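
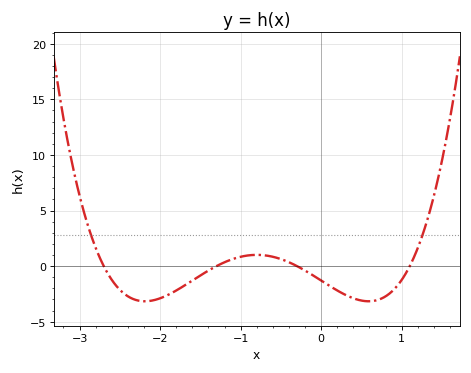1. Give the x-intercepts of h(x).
-2.7, -1.3, -0.3, 1.1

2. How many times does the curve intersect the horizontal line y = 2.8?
2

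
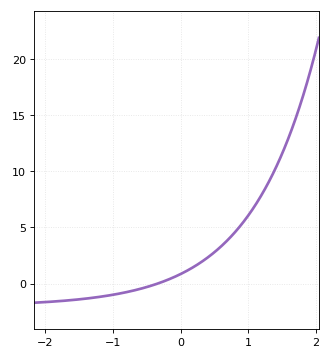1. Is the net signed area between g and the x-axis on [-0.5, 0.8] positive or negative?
positive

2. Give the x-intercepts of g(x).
-0.339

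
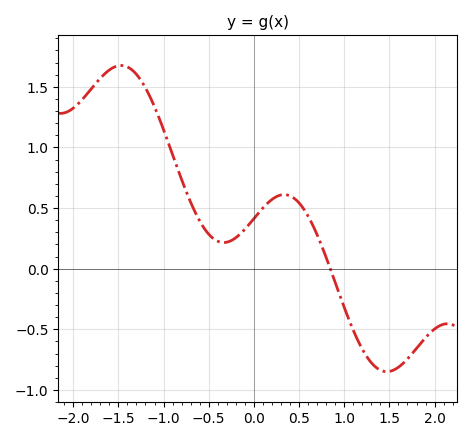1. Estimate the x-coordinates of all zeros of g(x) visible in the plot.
0.845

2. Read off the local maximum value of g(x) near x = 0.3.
0.611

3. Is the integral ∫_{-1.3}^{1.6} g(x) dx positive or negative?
positive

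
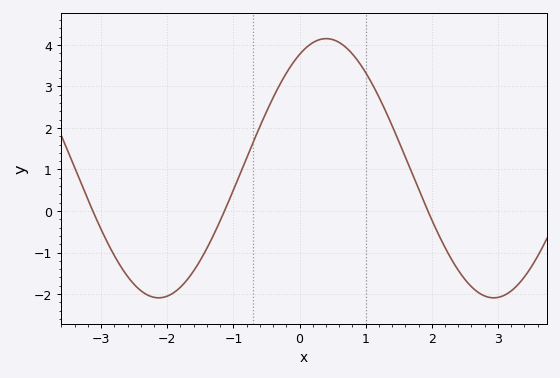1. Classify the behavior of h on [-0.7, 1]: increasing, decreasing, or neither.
neither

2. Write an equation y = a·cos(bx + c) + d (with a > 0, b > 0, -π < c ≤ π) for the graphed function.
y = 3.12cos(1.24x - 0.5) + 1.03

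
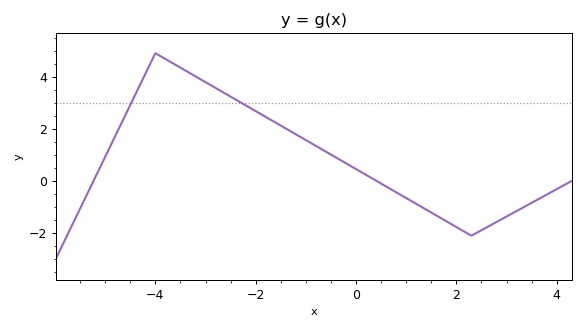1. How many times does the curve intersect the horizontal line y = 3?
2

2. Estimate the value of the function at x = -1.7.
2.4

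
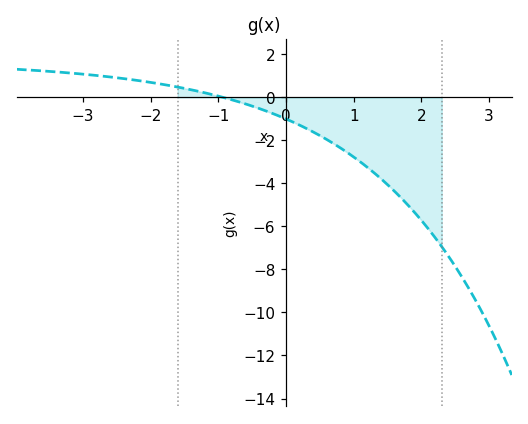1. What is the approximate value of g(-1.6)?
0.484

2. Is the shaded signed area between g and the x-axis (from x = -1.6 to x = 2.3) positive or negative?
negative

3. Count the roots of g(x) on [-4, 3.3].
1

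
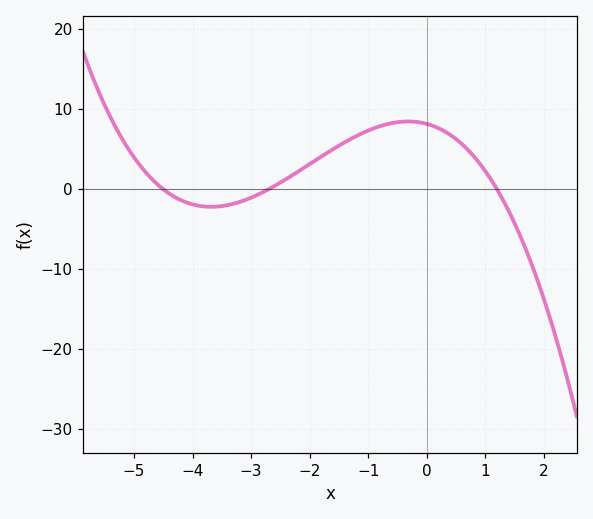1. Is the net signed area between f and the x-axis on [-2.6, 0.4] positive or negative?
positive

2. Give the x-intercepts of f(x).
-4.4, -2.8, 1.2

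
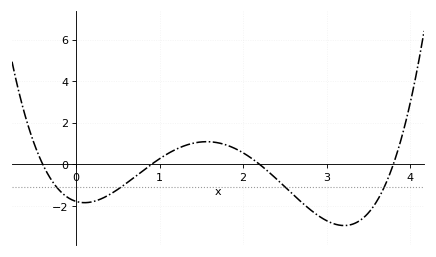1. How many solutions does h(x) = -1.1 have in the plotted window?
4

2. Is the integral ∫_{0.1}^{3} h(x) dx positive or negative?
negative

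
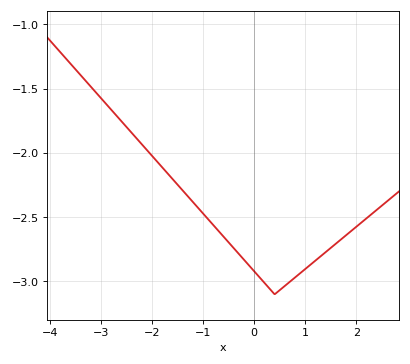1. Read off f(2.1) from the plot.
-2.55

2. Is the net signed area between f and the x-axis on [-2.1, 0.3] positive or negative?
negative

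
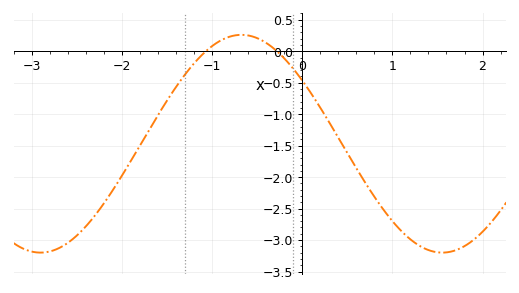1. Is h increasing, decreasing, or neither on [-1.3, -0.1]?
neither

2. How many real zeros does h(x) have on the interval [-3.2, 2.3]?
2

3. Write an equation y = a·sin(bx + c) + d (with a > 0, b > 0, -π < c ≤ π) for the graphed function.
y = 1.73sin(1.41x + 2.52) - 1.47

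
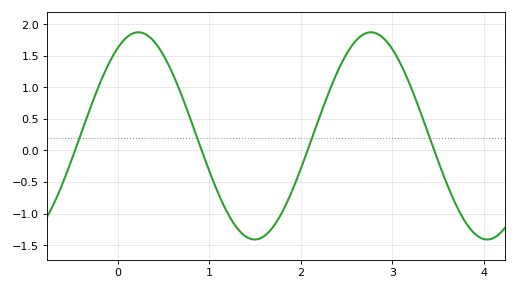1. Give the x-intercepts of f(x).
-0.5, 0.9, 2.1, 3.5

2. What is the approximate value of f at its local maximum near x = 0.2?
1.85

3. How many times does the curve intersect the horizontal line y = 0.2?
4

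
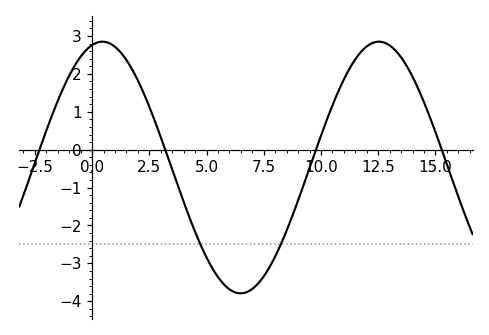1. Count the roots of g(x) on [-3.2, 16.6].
4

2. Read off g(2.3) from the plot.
1.4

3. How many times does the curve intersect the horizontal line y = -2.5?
2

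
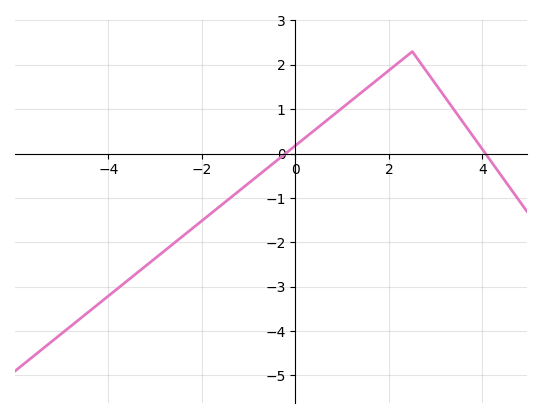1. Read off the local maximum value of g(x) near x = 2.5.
2.3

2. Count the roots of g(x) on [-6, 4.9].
2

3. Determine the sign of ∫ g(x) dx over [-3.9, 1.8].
negative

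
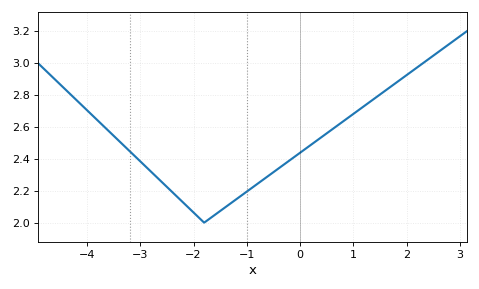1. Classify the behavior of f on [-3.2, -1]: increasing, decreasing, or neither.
neither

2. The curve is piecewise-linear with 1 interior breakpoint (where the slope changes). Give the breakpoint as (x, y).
(-1.8, 2)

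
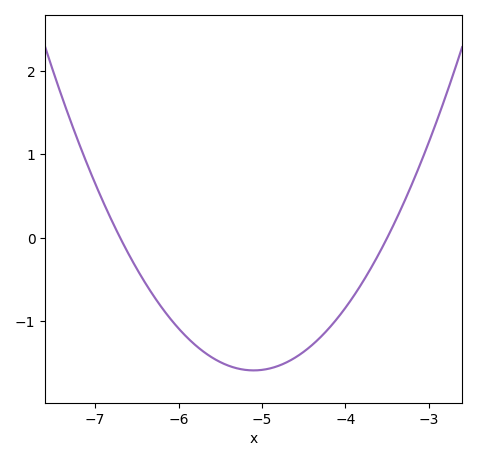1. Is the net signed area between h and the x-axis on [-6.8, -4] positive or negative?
negative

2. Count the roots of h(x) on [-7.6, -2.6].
2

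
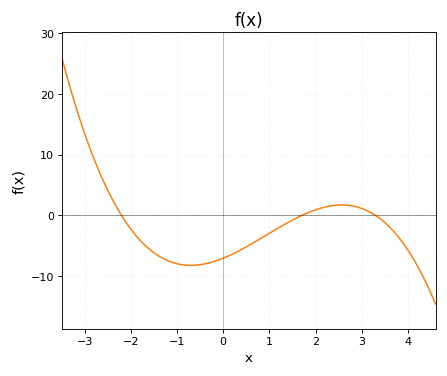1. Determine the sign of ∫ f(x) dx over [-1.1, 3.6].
negative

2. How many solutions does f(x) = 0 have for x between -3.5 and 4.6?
3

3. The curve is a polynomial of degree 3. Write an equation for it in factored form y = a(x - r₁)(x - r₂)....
y = -0.57(x + 2.2)(x - 1.7)(x - 3.3)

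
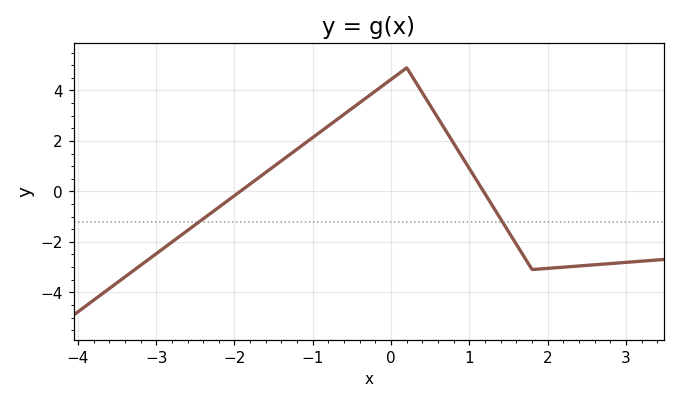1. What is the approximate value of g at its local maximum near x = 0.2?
4.9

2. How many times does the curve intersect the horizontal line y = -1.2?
2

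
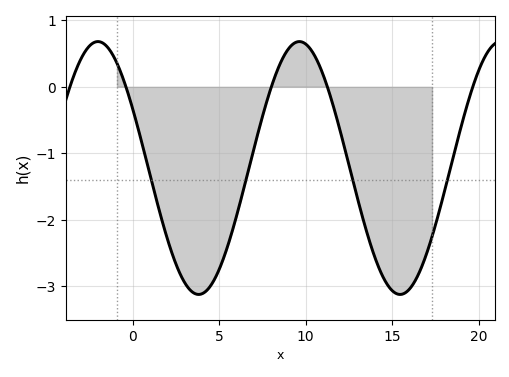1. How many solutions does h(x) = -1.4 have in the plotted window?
4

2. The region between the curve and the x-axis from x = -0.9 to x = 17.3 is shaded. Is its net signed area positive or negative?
negative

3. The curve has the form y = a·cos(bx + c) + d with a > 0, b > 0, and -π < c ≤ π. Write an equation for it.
y = 1.9cos(0.54x + 1.08) - 1.22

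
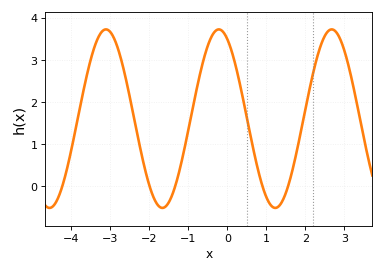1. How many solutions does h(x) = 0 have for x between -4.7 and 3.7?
5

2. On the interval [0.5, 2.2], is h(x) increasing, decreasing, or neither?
neither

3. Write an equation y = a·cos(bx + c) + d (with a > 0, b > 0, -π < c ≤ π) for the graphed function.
y = 2.12cos(2.2x + 0.47) + 1.61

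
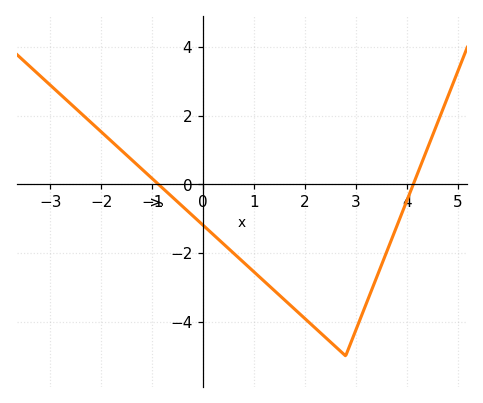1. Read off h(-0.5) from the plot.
-0.506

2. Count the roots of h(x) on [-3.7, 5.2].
2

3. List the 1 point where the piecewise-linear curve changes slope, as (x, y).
(2.8, -5)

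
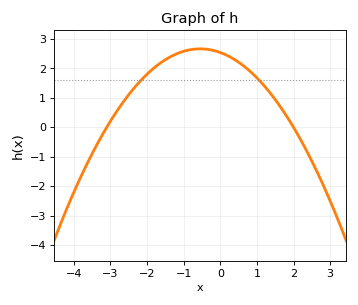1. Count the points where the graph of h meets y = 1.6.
2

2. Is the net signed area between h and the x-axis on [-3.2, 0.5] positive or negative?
positive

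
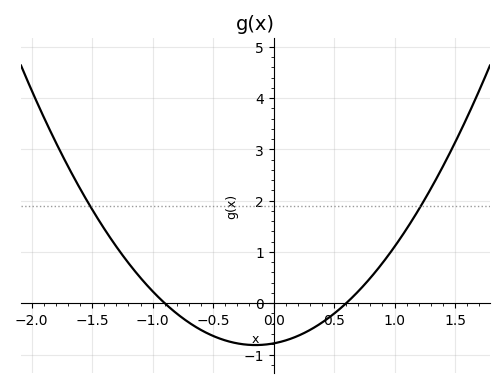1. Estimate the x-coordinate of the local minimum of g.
-0.15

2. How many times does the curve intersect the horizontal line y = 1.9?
2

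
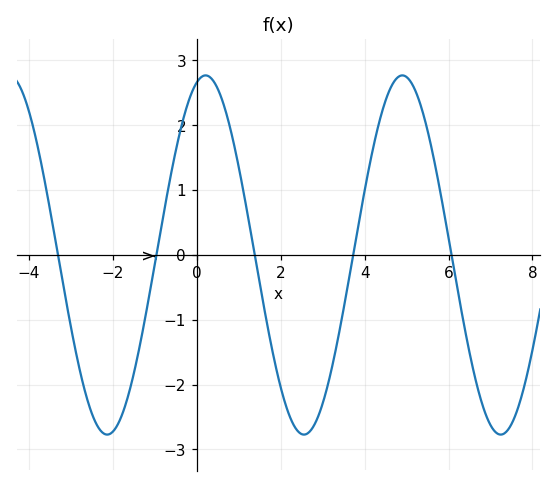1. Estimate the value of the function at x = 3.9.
0.639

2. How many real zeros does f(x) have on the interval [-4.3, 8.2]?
5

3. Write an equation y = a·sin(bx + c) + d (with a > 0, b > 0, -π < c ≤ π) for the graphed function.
y = 2.77sin(1.34x + 1.29) + 0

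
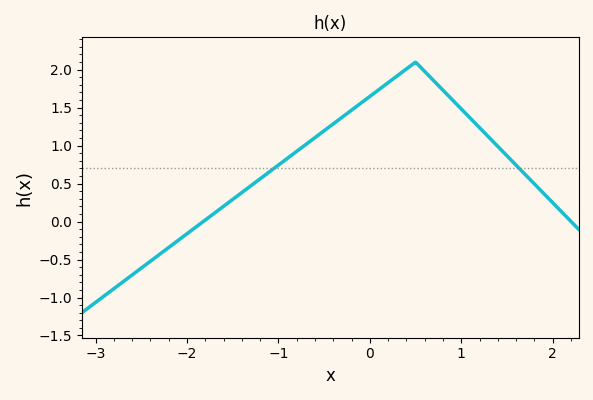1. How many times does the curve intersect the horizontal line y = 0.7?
2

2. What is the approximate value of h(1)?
1.48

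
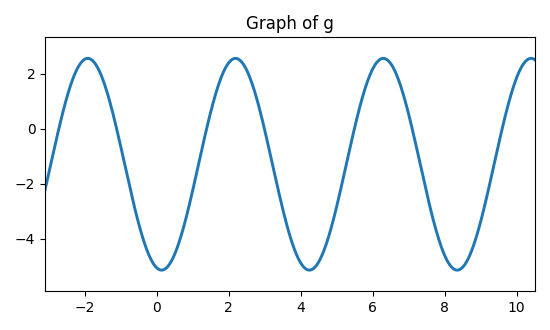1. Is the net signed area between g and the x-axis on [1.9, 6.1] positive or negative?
negative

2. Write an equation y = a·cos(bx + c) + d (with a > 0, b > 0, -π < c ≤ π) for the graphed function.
y = 3.85cos(1.53x + 2.93) - 1.29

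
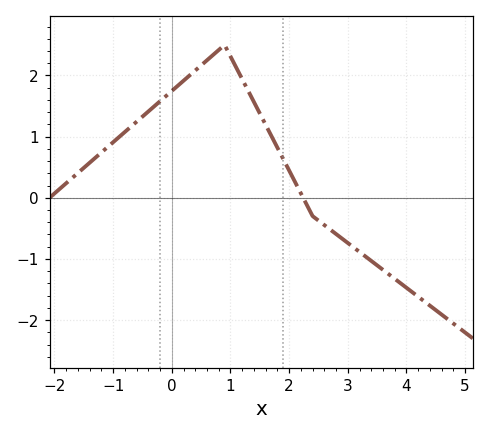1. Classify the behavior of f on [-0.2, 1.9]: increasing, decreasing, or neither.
neither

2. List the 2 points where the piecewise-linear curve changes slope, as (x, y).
(0.9, 2.5); (2.4, -0.3)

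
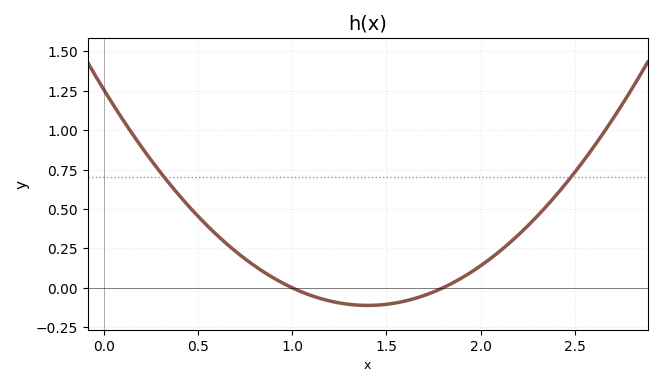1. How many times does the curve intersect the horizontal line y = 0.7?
2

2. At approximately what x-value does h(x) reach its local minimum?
1.4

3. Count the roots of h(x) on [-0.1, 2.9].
2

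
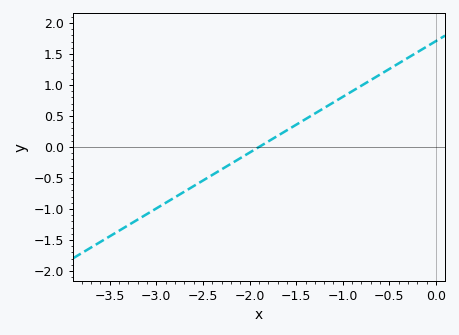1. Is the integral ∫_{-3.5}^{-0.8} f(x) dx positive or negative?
negative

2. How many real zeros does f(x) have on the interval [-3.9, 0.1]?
1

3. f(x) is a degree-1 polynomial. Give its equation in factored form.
y = 0.9(x + 1.9)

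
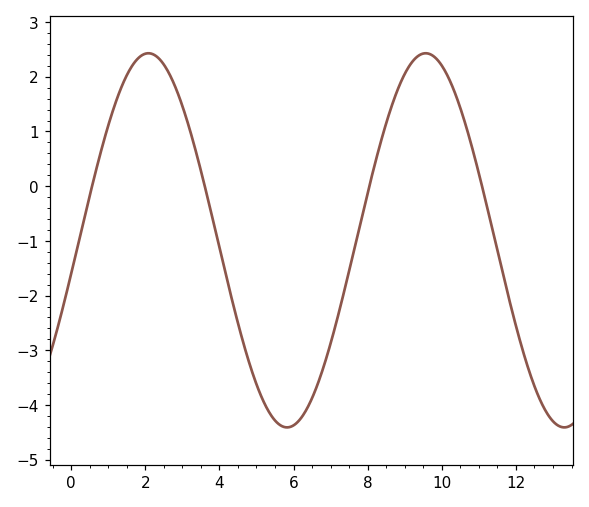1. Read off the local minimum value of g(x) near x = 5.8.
-4.4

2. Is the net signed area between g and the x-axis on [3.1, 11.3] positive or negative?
negative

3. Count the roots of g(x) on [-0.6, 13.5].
4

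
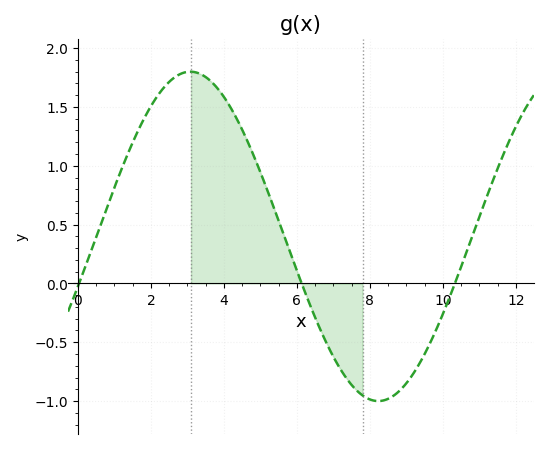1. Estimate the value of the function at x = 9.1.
-0.808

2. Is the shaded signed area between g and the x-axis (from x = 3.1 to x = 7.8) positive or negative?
positive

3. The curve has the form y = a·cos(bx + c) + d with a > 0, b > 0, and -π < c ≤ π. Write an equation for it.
y = 1.4cos(0.61x - 1.88) + 0.4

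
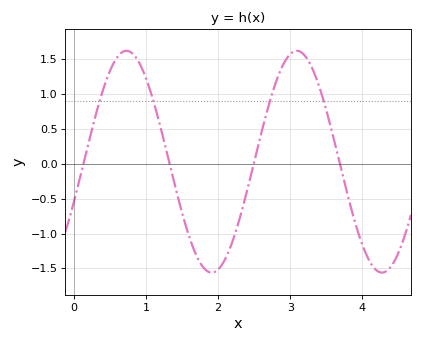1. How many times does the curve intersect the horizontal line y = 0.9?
4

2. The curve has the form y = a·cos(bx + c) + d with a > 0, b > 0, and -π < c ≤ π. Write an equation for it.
y = 1.59cos(2.7x - 1.9) + 0.03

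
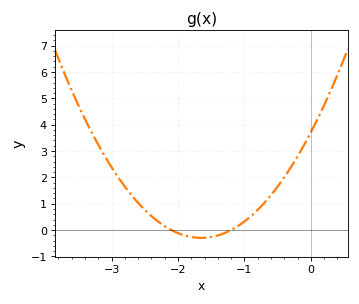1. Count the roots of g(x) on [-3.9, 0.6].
2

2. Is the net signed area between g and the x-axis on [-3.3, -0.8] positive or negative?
positive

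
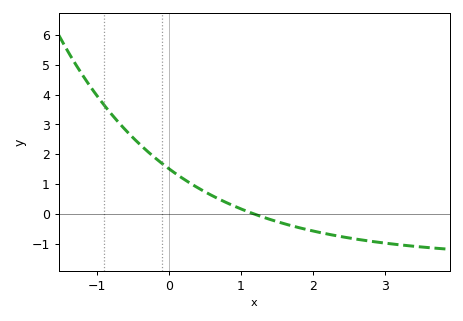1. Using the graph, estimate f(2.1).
-0.622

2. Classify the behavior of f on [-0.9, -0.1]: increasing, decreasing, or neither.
decreasing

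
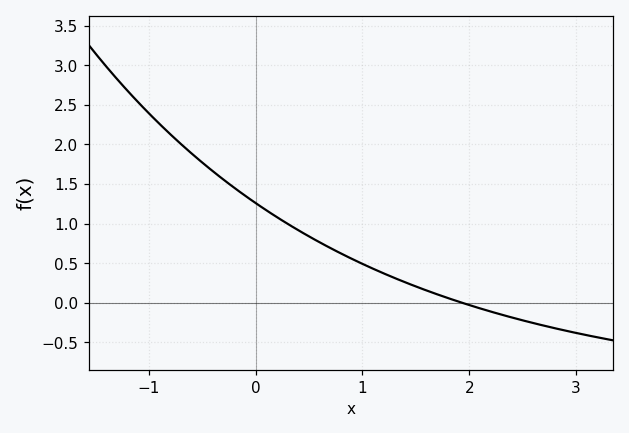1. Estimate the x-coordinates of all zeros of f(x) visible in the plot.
1.9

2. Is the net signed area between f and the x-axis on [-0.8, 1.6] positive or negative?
positive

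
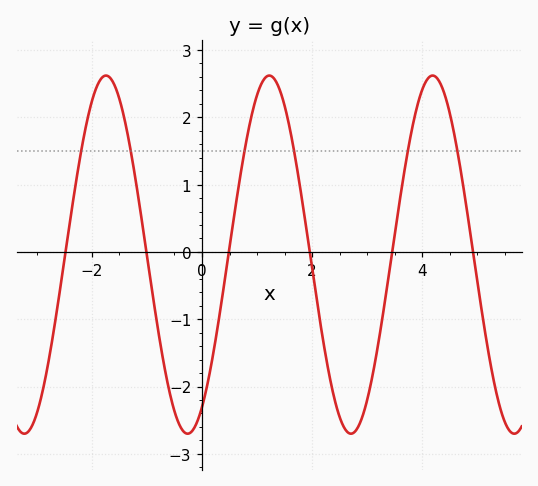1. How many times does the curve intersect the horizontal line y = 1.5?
6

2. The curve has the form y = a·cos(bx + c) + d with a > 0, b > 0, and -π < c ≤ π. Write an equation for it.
y = 2.66cos(2.1x - 2.6) - 0.04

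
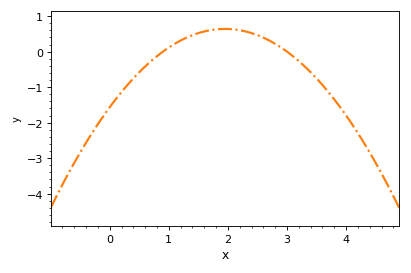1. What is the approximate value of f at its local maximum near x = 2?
0.6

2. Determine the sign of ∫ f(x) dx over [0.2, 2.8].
positive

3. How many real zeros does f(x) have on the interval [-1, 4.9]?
2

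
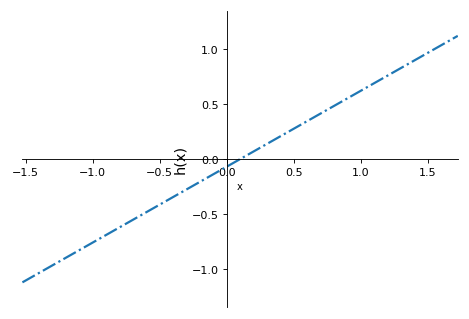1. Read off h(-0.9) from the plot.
-0.69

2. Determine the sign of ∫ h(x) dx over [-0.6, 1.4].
positive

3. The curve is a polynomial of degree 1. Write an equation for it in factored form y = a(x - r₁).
y = 0.69(x - 0.1)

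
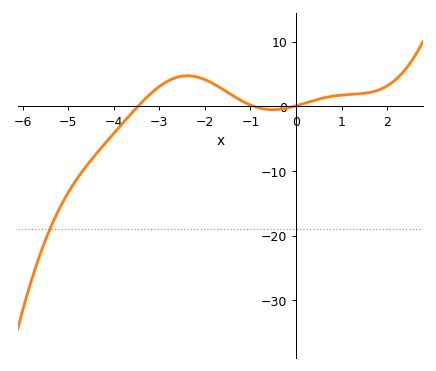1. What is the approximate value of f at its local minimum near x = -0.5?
-0.501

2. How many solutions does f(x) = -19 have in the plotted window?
1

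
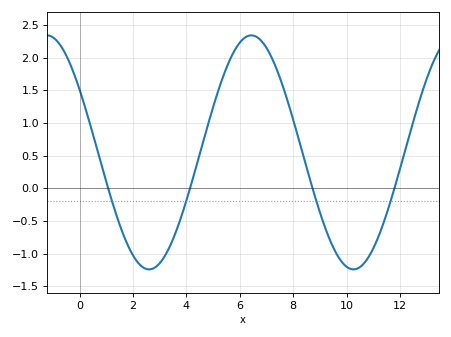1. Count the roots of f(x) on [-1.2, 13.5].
4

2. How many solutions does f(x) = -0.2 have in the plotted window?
4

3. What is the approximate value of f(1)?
0.1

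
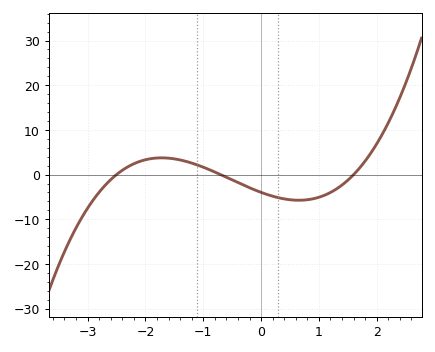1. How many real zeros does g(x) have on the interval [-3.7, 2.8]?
3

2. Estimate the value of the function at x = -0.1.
-3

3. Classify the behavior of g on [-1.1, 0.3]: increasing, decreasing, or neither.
decreasing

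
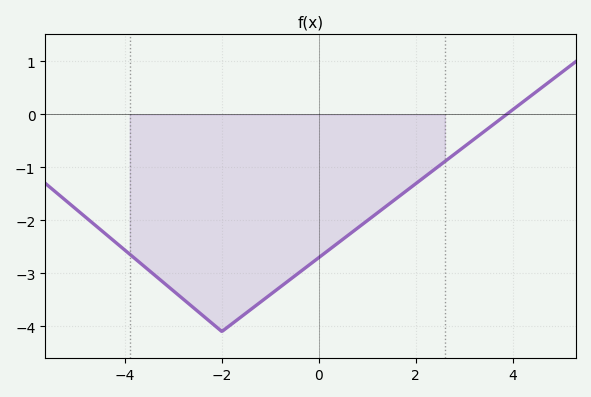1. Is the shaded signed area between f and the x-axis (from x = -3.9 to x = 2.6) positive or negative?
negative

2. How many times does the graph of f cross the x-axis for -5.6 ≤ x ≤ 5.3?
1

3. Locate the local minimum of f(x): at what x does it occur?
-2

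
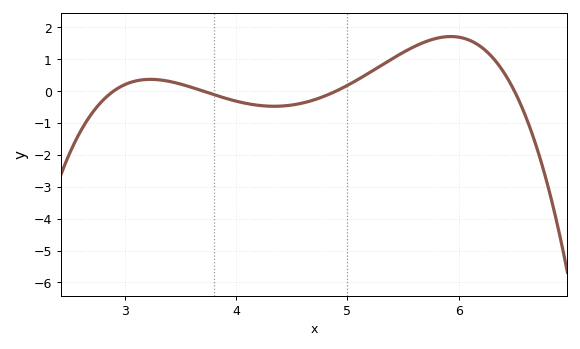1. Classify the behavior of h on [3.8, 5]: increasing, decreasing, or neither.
neither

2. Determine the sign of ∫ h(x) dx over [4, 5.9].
positive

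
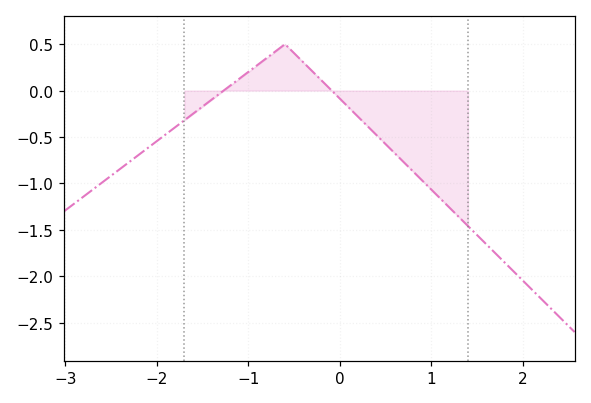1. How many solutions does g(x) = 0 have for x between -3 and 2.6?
2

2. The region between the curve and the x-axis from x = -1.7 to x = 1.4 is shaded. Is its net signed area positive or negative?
negative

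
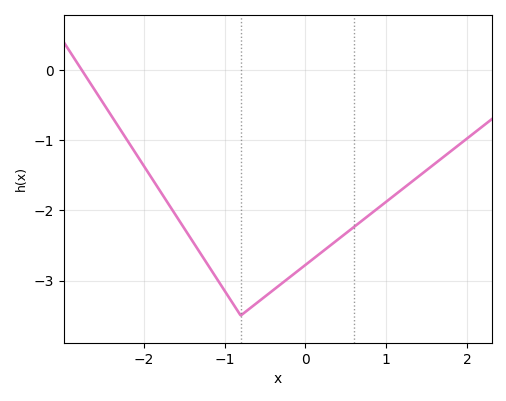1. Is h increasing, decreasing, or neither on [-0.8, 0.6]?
increasing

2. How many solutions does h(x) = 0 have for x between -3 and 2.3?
1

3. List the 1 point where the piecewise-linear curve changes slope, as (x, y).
(-0.8, -3.5)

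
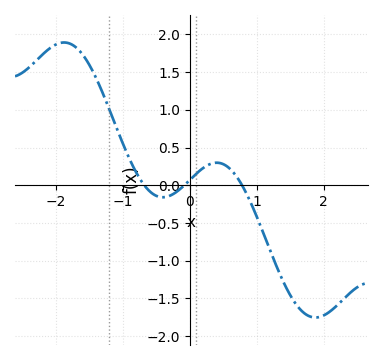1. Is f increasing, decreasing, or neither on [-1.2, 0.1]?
neither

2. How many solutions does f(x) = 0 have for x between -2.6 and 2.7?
3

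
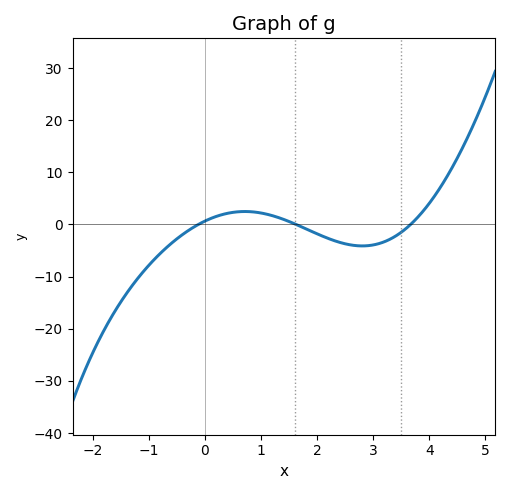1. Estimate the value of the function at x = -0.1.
0.099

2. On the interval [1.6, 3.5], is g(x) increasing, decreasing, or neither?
neither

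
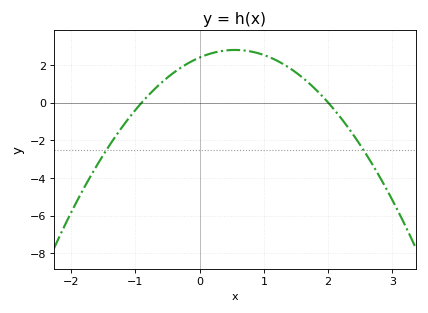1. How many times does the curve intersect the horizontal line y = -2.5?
2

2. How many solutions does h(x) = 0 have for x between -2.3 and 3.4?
2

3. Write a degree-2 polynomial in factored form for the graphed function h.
y = -1.33(x + 0.9)(x - 2)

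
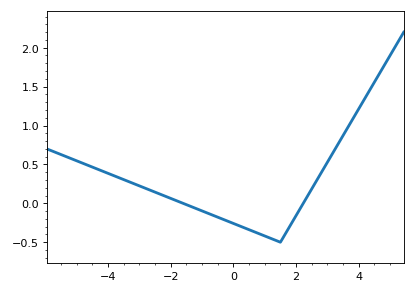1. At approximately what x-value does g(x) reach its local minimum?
1.5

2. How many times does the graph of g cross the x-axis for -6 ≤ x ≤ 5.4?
2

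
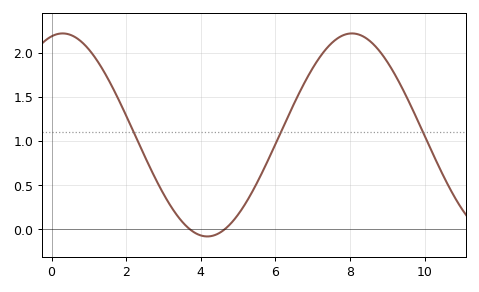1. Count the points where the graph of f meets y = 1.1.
3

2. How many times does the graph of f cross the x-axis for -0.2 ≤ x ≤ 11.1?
2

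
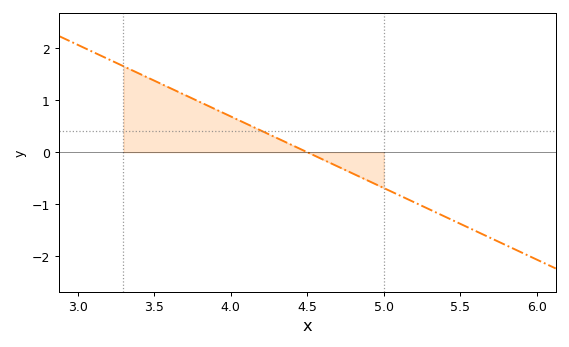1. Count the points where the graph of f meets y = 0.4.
1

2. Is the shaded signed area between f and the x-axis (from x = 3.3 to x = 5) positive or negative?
positive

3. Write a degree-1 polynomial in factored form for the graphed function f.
y = -1.38(x - 4.5)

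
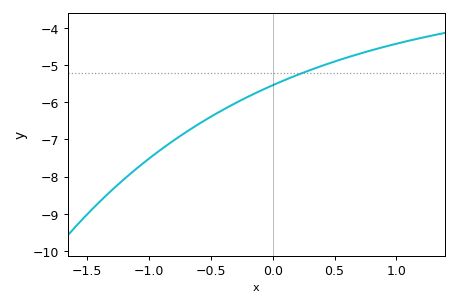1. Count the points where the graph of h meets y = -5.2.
1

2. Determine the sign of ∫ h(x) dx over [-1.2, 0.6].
negative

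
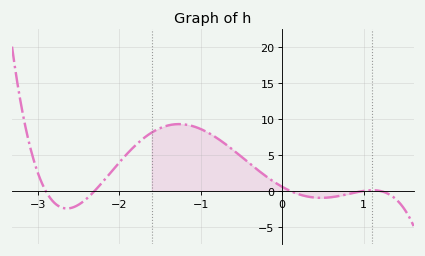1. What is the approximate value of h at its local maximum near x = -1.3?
9.29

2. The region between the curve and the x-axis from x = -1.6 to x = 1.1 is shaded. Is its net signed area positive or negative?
positive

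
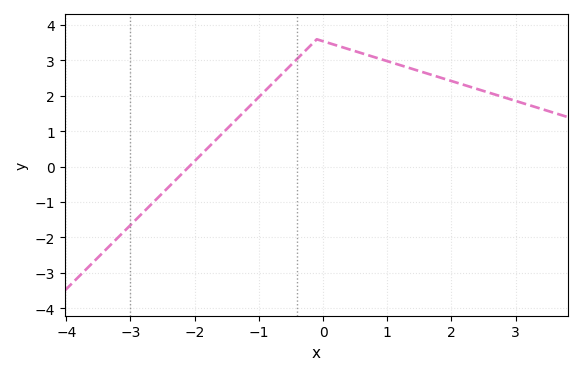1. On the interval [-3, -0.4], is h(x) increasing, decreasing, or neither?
increasing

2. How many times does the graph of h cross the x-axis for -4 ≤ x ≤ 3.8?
1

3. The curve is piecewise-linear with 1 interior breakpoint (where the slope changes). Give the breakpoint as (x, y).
(-0.1, 3.6)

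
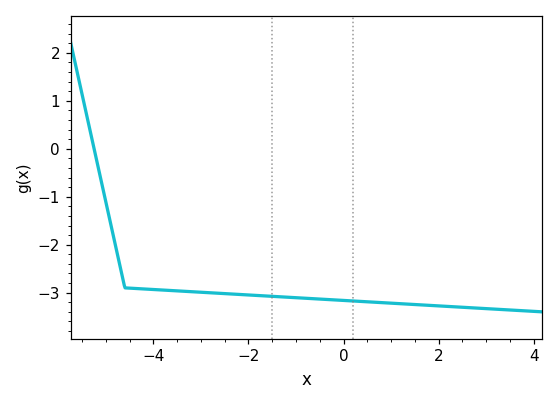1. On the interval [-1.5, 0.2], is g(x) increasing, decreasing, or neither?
decreasing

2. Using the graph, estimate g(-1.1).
-3.1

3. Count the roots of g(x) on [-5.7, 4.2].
1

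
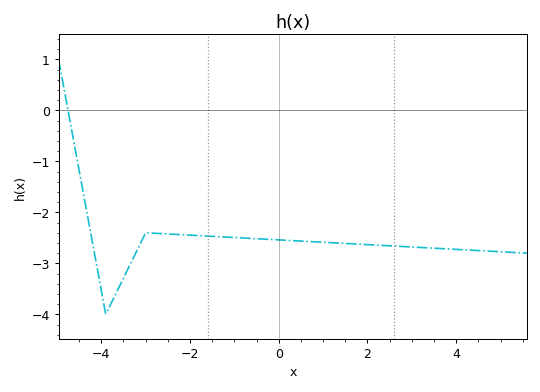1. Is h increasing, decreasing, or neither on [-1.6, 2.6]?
decreasing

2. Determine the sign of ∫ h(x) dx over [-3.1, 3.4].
negative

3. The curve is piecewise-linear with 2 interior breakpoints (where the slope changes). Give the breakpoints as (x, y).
(-3.9, -4); (-3, -2.4)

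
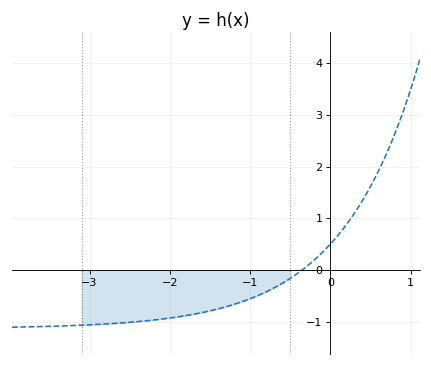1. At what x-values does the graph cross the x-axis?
-0.4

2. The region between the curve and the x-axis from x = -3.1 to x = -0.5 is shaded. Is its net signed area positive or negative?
negative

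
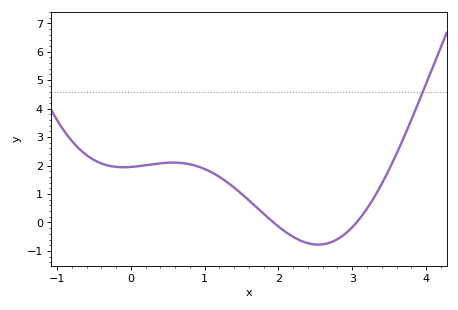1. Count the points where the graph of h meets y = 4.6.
1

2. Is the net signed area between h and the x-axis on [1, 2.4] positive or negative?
positive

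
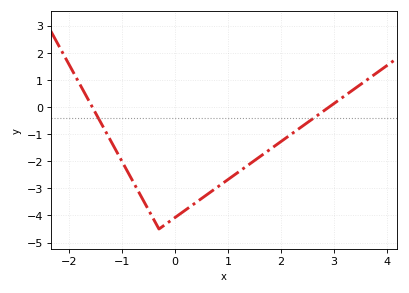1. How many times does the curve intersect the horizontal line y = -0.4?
2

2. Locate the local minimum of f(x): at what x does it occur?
-0.299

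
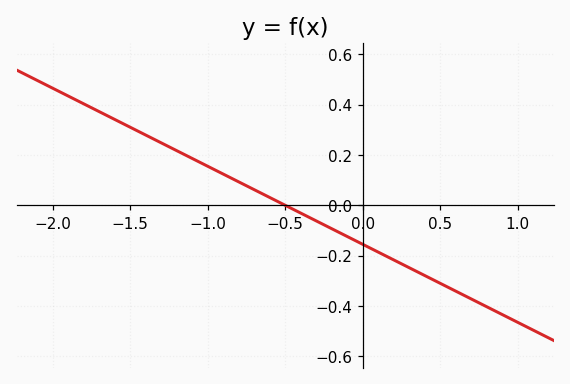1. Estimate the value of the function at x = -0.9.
0.124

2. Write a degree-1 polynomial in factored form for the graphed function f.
y = -0.31(x + 0.5)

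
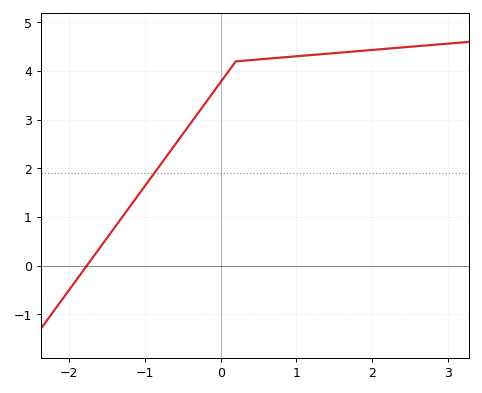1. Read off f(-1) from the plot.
1.6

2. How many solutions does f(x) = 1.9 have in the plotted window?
1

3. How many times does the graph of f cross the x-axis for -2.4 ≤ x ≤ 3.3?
1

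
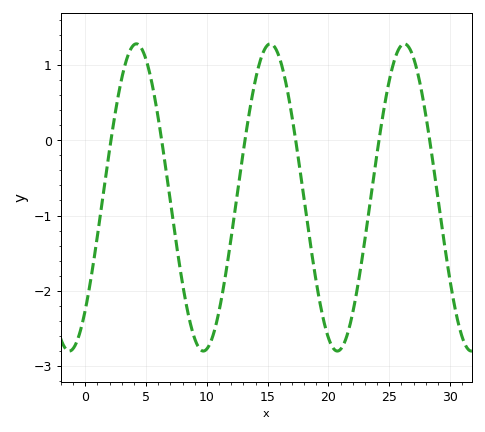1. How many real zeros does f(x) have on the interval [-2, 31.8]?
6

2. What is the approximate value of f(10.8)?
-2.42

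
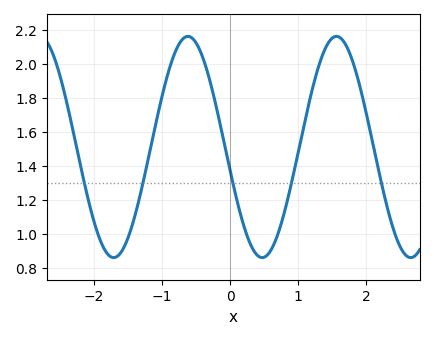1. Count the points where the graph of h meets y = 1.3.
5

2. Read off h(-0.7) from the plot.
2.14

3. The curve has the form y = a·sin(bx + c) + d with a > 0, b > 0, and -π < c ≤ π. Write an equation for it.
y = 0.65sin(2.9x - 2.9) + 1.51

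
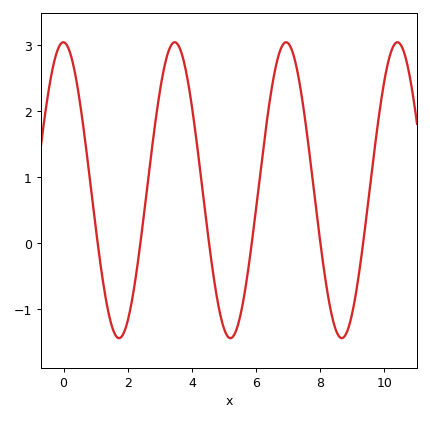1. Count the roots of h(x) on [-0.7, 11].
6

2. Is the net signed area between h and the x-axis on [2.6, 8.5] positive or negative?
positive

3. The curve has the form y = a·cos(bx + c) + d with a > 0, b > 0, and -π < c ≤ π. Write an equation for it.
y = 2.24cos(1.8x + 0.01) + 0.8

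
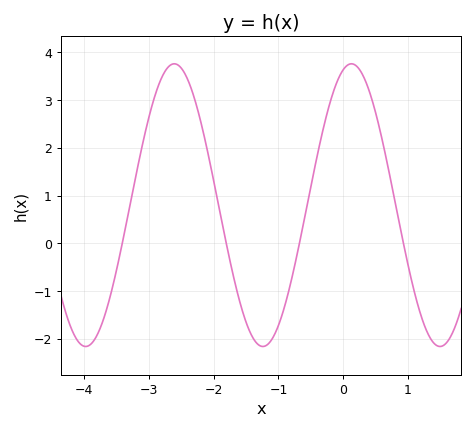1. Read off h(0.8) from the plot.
0.9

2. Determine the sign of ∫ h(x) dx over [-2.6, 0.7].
positive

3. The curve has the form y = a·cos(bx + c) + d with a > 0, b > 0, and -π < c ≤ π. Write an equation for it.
y = 2.96cos(2.3x - 0.29) + 0.8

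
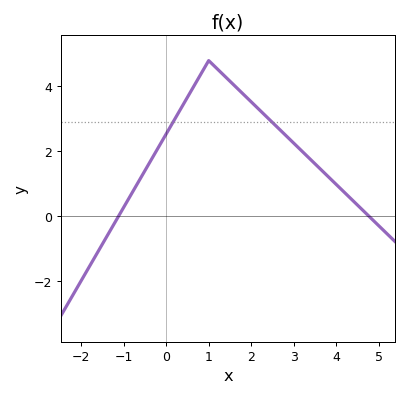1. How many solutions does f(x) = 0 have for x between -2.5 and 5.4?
2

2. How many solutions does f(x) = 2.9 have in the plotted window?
2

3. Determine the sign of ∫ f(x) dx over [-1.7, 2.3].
positive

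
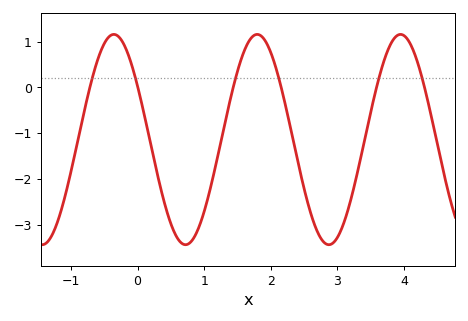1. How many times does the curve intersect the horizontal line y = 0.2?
6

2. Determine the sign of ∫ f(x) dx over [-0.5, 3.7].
negative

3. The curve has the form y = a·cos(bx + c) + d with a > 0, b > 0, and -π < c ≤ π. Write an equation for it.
y = 2.3cos(2.9x + 1) - 1.14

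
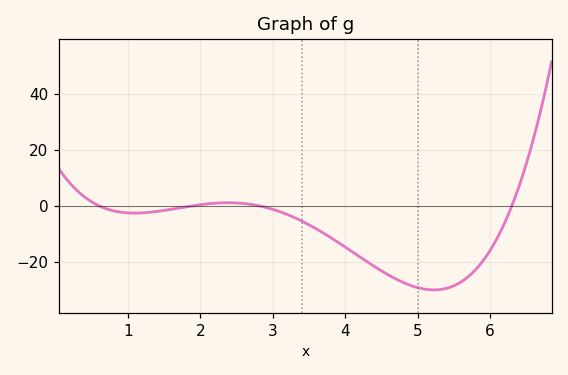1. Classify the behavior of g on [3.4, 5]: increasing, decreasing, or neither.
decreasing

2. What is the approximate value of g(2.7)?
0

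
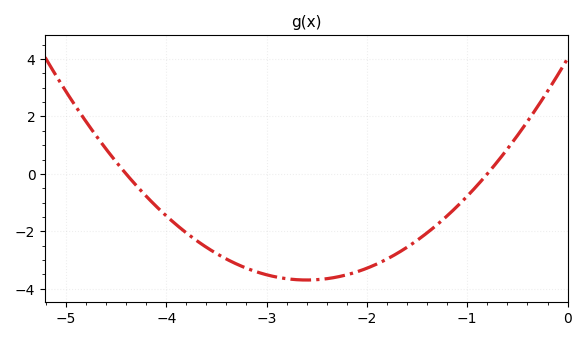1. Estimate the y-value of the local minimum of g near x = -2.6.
-3.6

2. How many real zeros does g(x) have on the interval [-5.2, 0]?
2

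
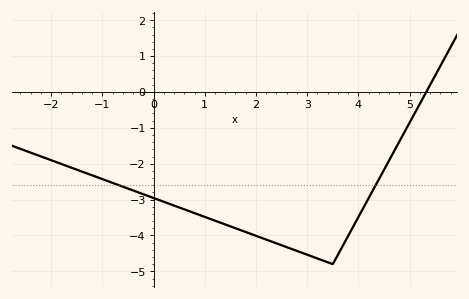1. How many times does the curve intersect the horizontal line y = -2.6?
2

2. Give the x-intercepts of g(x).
5.4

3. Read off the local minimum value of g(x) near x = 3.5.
-4.8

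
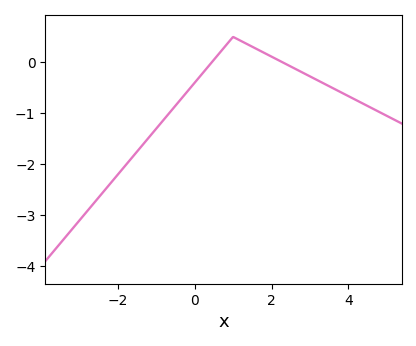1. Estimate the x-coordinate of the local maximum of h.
1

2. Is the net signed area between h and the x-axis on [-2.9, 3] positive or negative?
negative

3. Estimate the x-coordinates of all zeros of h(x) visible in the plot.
0.445, 2.29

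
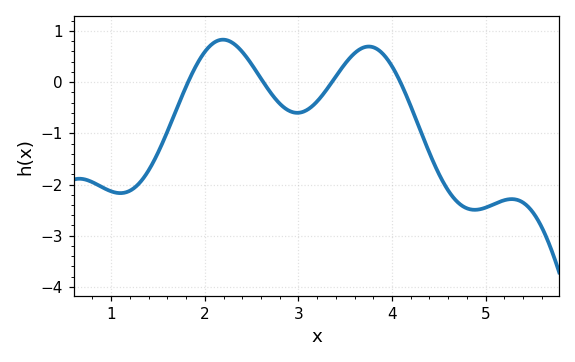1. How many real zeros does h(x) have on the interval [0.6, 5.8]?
4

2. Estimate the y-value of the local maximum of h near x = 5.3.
-2.3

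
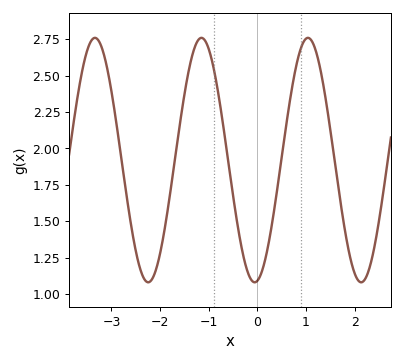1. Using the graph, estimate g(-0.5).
1.68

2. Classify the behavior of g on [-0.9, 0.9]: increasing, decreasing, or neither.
neither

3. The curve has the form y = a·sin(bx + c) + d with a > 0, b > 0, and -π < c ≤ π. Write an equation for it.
y = 0.84sin(2.87x - 1.41) + 1.92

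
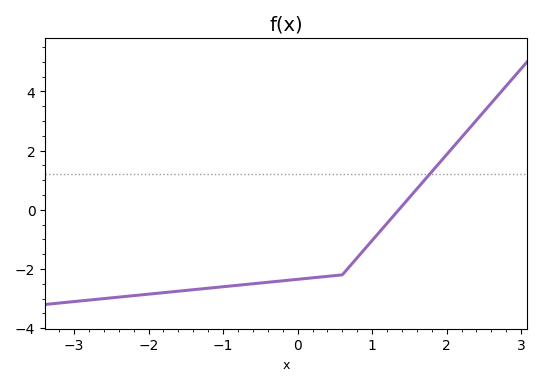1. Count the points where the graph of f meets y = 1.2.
1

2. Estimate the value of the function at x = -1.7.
-2.8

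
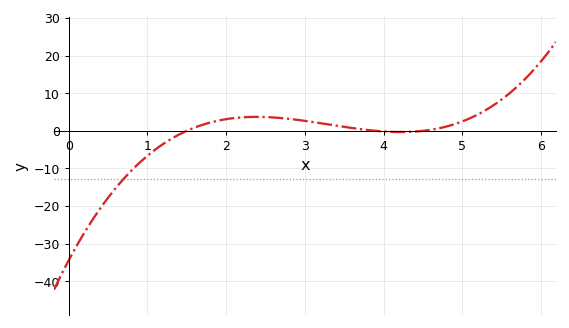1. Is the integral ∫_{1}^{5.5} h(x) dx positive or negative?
positive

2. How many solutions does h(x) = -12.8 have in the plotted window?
1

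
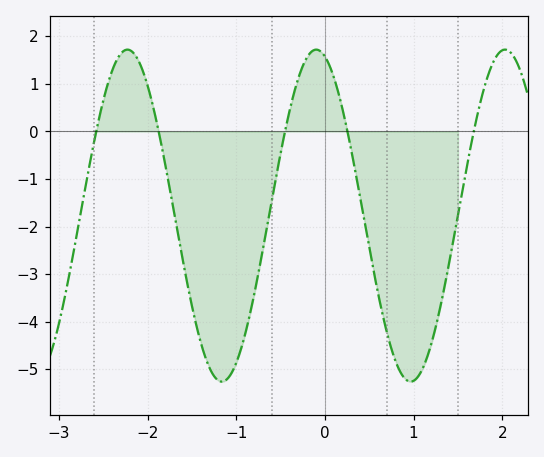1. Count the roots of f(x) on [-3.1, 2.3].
5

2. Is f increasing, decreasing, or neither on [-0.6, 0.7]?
neither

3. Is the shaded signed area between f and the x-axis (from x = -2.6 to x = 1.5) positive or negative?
negative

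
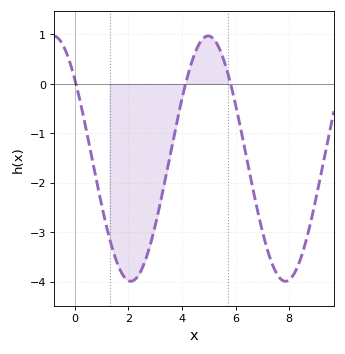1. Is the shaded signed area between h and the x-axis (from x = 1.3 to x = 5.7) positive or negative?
negative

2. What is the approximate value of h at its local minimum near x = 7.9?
-3.99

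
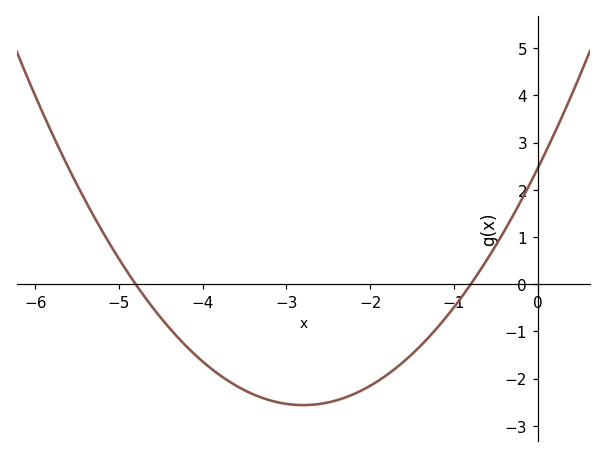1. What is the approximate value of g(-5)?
0.5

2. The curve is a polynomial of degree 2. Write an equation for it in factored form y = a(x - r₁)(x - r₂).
y = 0.64(x + 4.8)(x + 0.8)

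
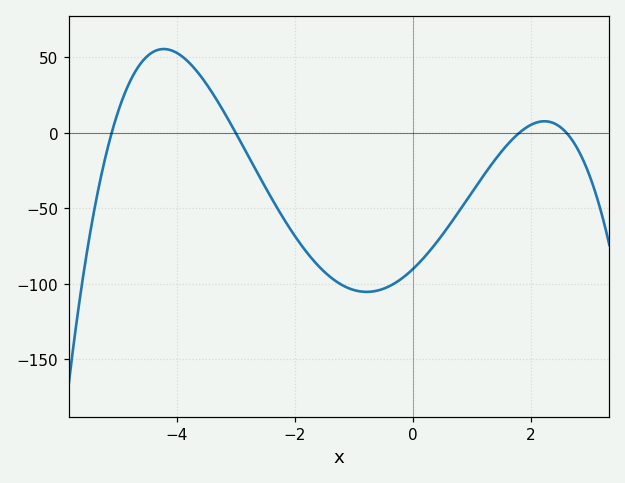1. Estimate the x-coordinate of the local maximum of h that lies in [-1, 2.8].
2.23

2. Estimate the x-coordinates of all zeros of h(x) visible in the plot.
-5.1, -3, 1.8, 2.6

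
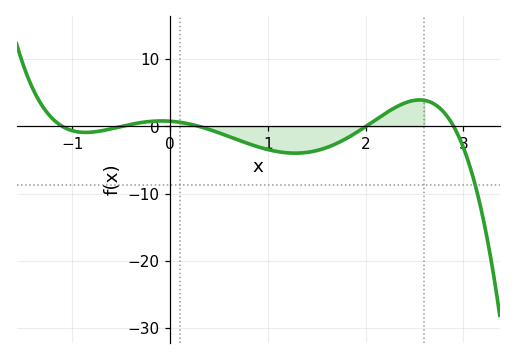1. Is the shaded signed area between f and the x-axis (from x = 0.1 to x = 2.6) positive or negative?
negative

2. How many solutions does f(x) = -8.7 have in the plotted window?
1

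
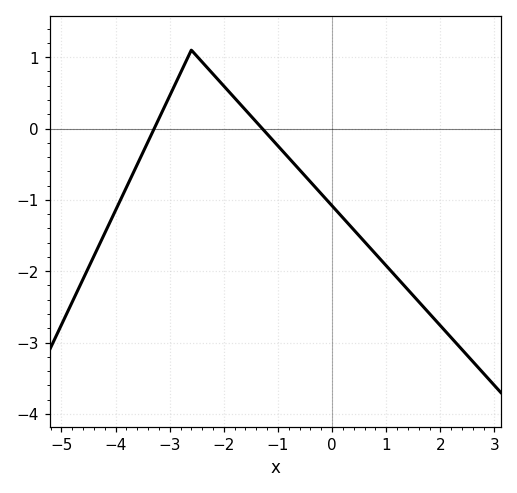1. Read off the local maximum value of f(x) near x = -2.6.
1.1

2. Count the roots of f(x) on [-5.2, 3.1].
2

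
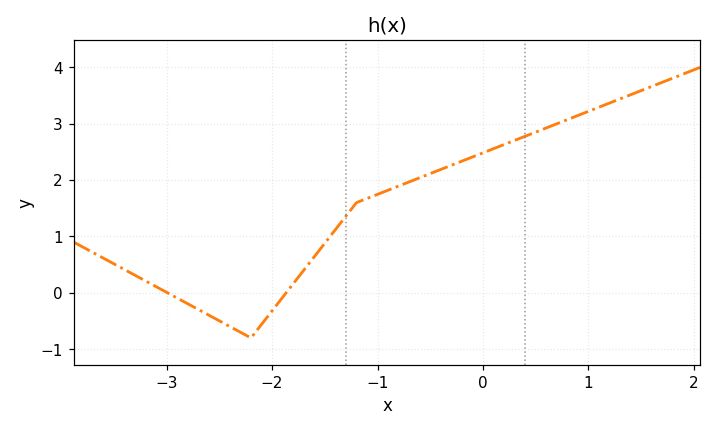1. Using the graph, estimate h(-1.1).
1.7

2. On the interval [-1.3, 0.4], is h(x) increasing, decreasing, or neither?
increasing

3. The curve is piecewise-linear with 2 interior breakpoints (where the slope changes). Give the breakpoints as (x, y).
(-2.2, -0.8); (-1.2, 1.6)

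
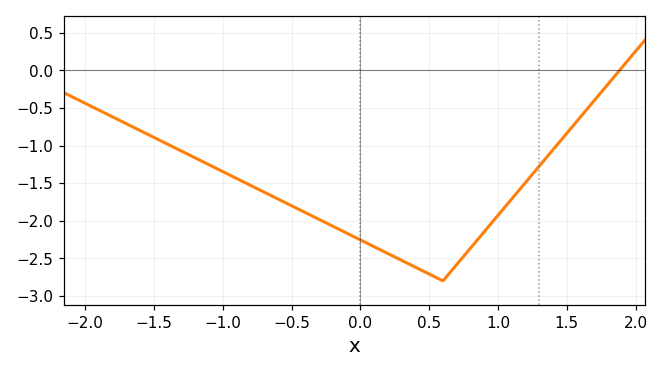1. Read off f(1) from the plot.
-1.93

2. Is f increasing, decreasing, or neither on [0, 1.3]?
neither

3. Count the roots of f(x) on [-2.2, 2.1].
1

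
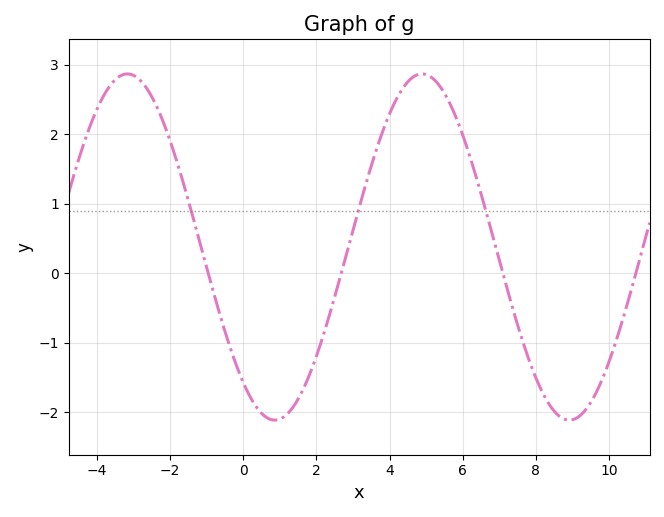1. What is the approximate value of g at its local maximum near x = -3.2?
2.87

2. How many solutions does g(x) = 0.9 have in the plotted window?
3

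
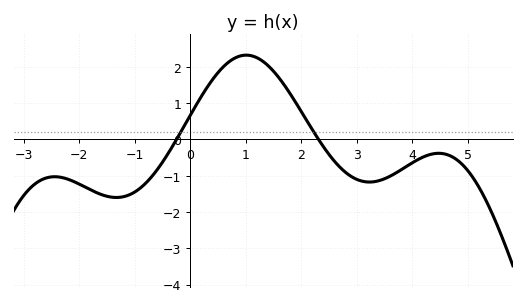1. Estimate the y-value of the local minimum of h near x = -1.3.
-1.6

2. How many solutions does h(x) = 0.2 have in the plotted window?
2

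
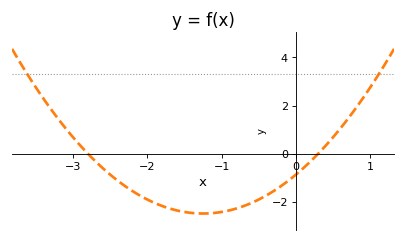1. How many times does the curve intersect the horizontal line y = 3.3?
2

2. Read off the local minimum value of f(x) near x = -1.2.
-2.5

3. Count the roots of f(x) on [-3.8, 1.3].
2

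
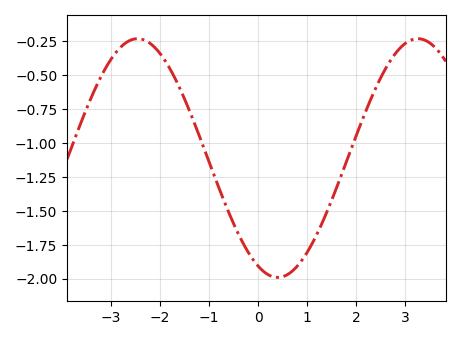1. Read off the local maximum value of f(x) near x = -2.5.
-0.25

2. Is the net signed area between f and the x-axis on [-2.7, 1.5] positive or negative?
negative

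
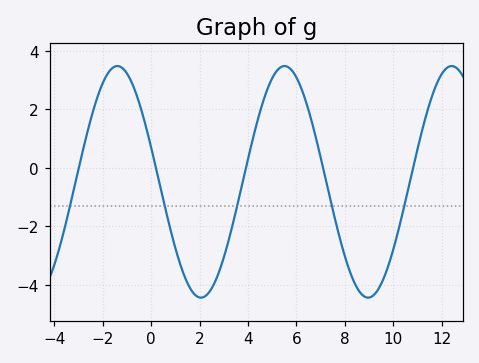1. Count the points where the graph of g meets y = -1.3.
5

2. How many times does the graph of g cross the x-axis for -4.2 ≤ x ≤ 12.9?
5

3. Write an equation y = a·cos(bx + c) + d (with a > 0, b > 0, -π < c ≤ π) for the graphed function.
y = 3.96cos(0.91x + 1.3) - 0.48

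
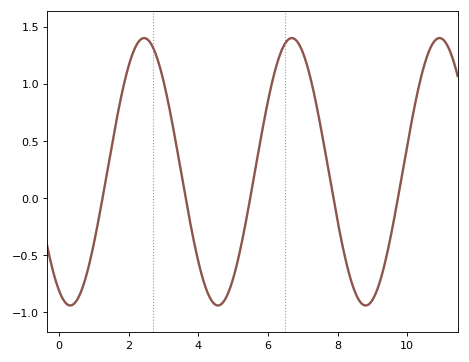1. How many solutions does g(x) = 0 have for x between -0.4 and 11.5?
5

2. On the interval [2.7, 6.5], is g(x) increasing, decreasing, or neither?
neither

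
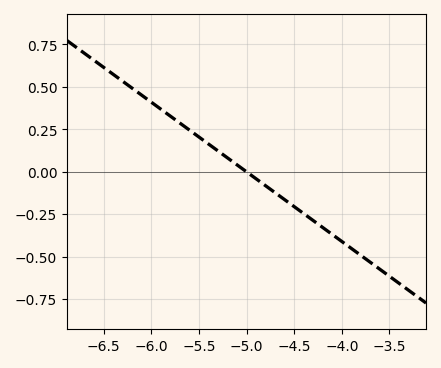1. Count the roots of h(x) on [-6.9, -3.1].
1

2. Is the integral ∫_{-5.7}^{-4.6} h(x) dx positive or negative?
positive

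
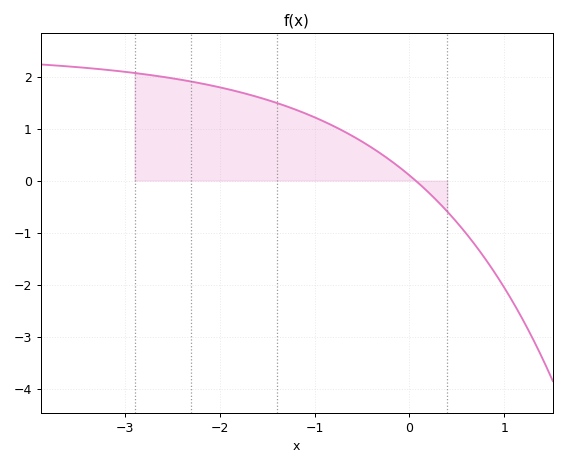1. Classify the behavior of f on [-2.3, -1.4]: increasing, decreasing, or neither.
decreasing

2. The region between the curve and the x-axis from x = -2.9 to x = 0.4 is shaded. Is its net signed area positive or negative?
positive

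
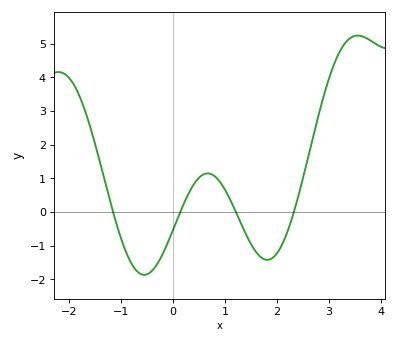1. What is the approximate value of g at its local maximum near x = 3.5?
5.24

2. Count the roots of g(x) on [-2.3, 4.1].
4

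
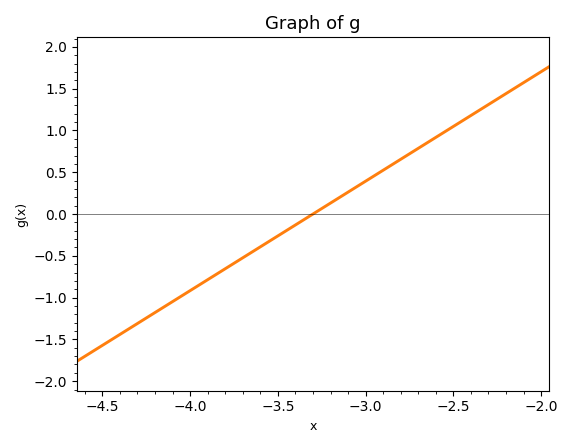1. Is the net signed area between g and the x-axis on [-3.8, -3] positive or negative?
negative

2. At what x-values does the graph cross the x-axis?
-3.3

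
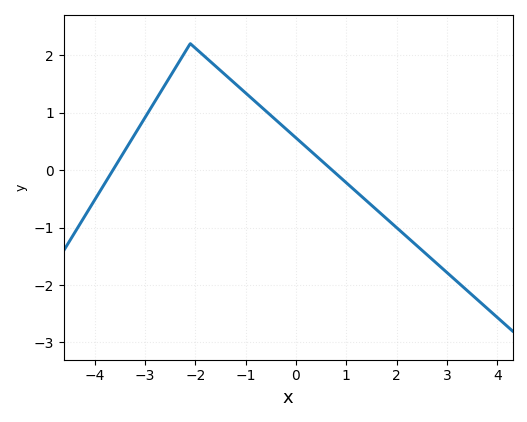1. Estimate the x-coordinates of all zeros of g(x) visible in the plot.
-3.64, 0.718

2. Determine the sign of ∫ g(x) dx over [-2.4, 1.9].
positive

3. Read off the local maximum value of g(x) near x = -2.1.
2.2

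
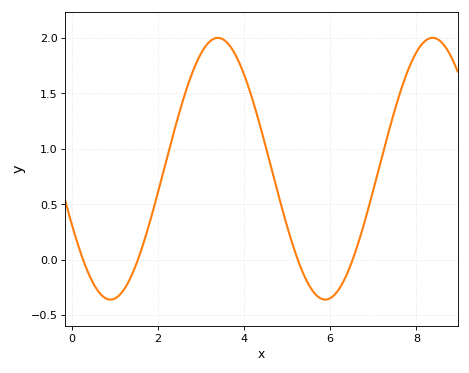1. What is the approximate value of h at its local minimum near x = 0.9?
-0.35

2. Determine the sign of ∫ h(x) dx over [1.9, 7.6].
positive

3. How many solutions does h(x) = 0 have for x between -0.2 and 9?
4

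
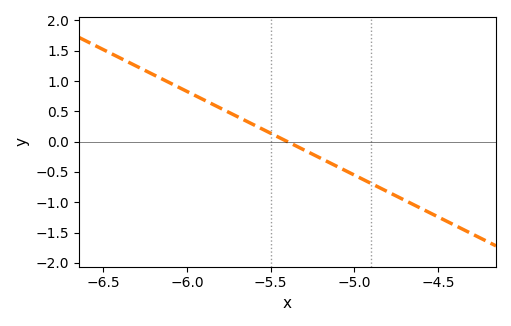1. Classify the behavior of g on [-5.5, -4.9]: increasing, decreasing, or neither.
decreasing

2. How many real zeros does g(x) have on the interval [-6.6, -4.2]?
1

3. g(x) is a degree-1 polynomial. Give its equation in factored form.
y = -1.38(x + 5.4)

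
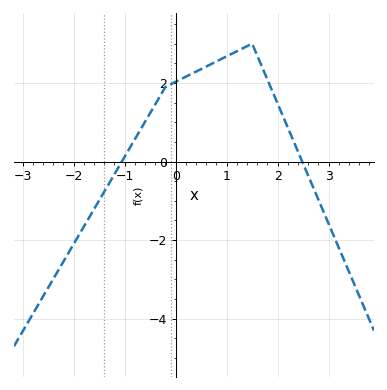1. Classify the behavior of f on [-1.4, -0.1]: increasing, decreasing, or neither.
increasing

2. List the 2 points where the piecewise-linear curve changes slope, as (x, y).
(-0.2, 1.9); (1.5, 3)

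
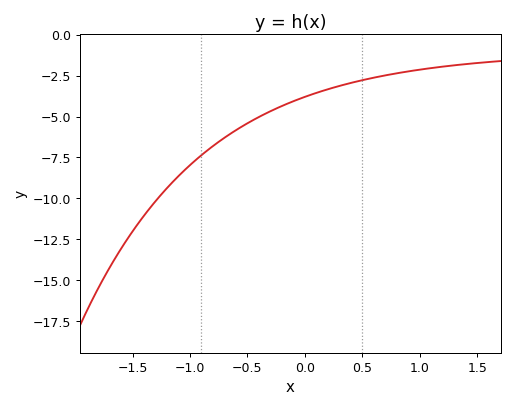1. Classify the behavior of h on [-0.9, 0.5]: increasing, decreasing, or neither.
increasing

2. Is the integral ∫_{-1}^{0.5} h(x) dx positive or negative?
negative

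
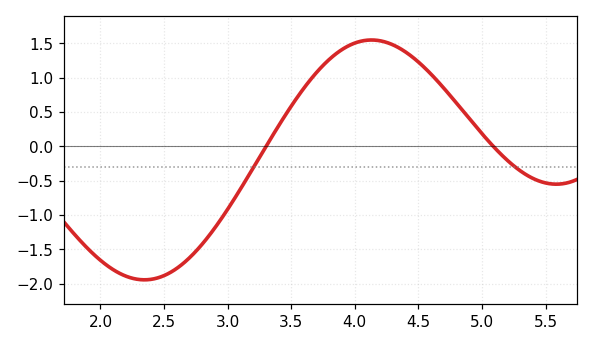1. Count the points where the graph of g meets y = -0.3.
2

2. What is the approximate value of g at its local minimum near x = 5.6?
-0.55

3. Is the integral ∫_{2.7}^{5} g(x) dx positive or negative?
positive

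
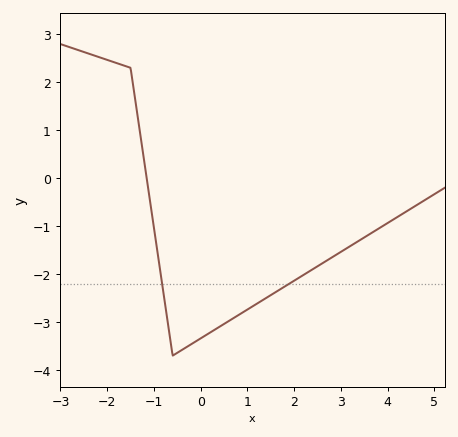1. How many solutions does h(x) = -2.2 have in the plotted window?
2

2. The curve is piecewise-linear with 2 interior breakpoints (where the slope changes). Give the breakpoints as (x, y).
(-1.5, 2.3); (-0.6, -3.7)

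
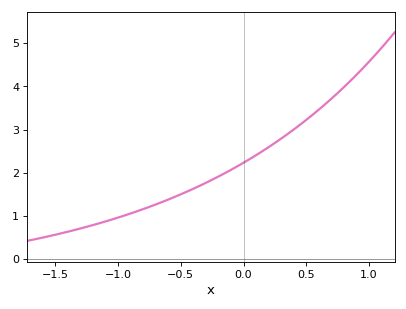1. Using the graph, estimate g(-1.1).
0.871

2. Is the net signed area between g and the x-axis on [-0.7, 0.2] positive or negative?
positive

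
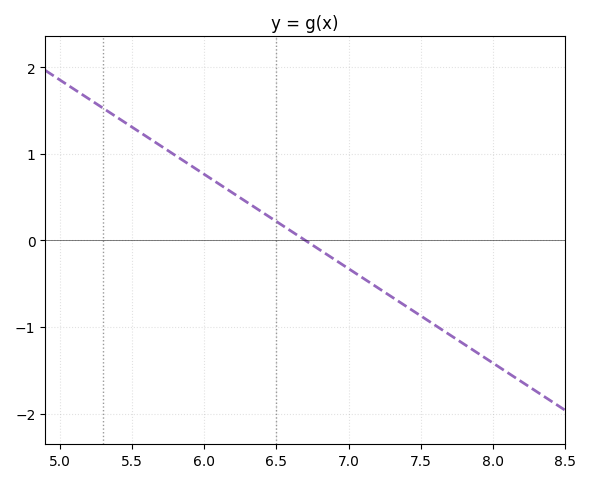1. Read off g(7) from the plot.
-0.327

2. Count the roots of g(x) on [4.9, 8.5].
1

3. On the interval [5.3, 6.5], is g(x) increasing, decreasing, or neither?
decreasing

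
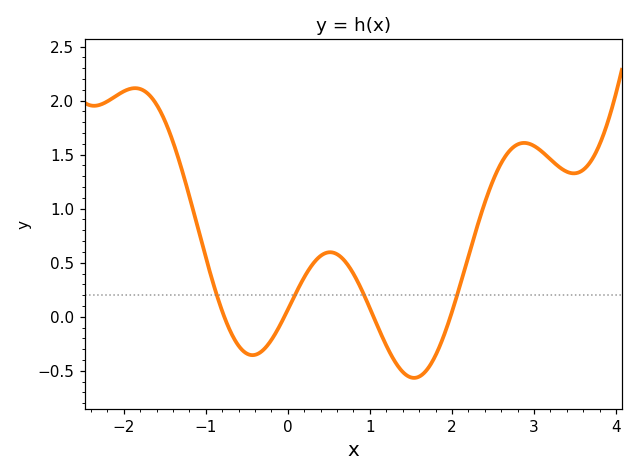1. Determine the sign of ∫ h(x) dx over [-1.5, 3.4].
positive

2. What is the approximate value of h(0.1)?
0.221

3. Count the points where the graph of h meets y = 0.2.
4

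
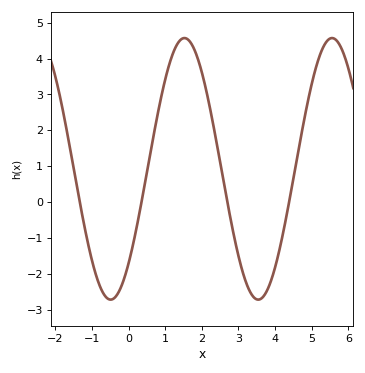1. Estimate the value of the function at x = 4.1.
-1.41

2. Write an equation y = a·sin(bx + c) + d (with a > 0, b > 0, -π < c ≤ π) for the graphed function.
y = 3.64sin(1.56x - 0.81) + 0.93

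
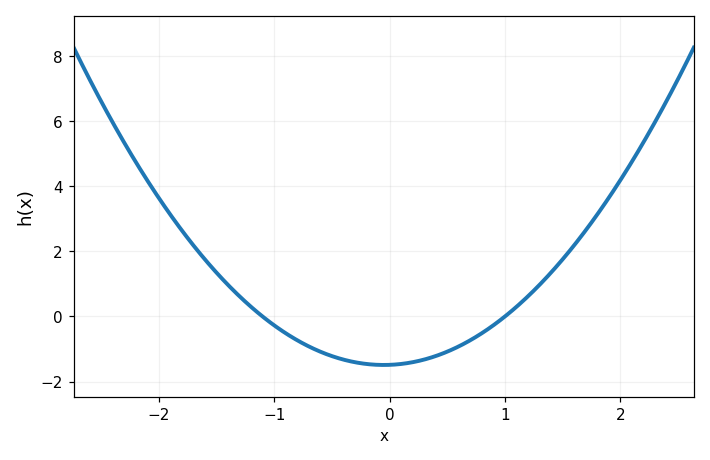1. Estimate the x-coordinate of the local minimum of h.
0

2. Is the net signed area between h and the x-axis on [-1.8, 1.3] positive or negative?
negative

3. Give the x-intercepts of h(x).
-1.1, 1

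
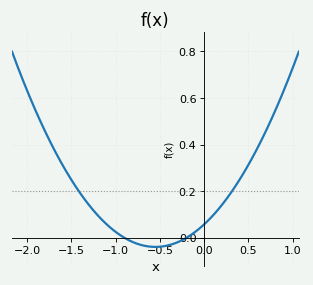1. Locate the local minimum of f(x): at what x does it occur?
-0.55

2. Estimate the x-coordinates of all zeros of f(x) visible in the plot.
-0.9, -0.2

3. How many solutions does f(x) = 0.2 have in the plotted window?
2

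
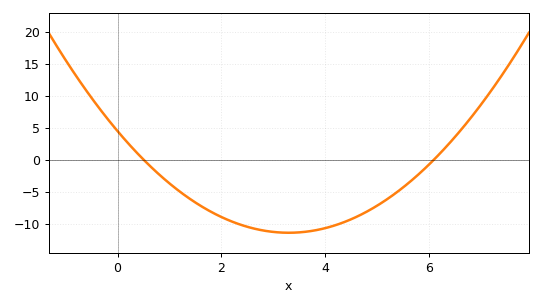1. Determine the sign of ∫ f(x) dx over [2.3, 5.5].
negative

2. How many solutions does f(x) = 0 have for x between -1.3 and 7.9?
2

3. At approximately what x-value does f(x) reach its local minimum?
3.3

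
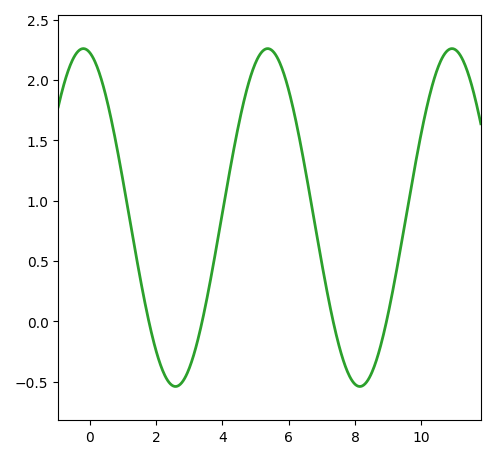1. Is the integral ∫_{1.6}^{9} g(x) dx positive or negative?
positive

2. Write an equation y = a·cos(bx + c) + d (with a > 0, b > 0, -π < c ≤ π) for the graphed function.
y = 1.4cos(1.1x + 0.22) + 0.86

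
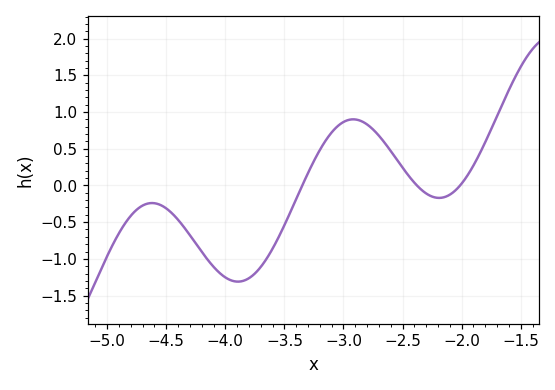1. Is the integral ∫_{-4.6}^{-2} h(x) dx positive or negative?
negative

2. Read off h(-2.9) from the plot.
0.9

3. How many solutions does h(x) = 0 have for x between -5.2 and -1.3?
3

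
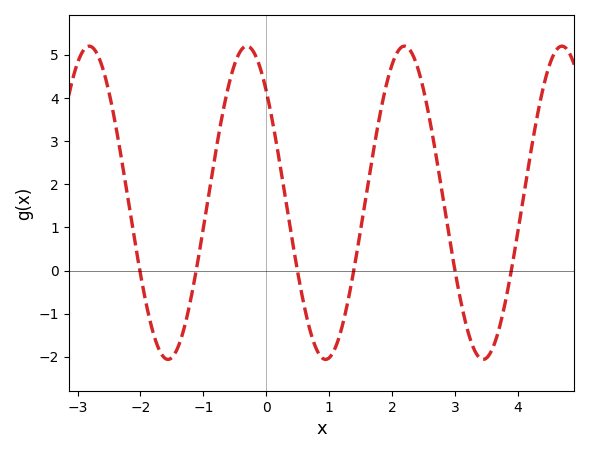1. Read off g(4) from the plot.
0.936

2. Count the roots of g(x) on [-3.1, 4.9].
6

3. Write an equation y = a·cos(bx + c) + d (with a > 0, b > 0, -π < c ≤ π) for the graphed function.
y = 3.63cos(2.51x + 0.78) + 1.57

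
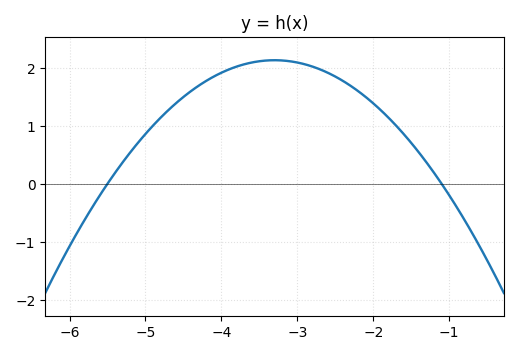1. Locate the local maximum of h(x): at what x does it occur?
-3.3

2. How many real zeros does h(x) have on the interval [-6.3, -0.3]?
2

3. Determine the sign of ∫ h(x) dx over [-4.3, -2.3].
positive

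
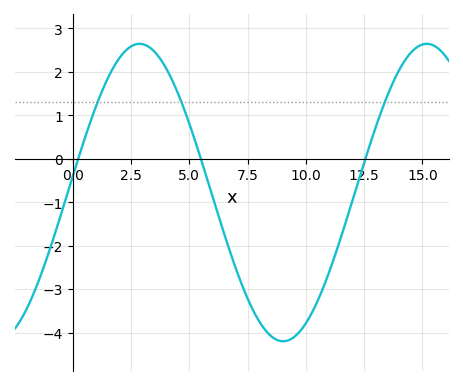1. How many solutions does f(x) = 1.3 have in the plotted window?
3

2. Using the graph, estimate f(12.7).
0.241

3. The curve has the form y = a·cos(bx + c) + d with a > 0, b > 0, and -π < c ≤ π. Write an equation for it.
y = 3.42cos(0.51x - 1.46) - 0.78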